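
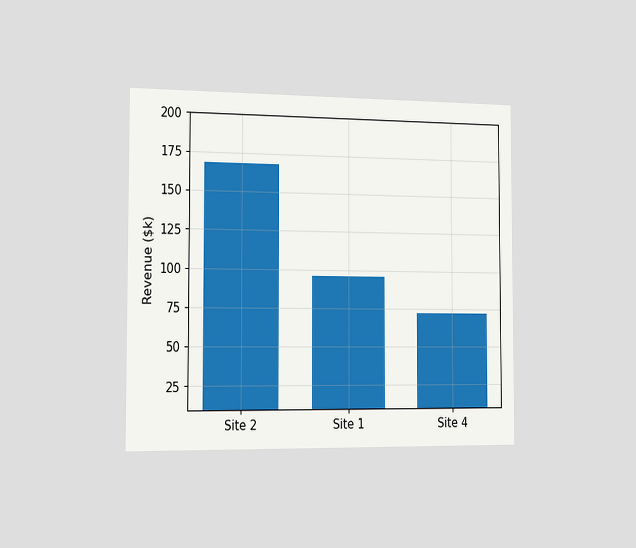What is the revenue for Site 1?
The chart is viewed slightly from the left. Reading along the chart's y-axis, the Site 1 bar reaches $96k.

$96k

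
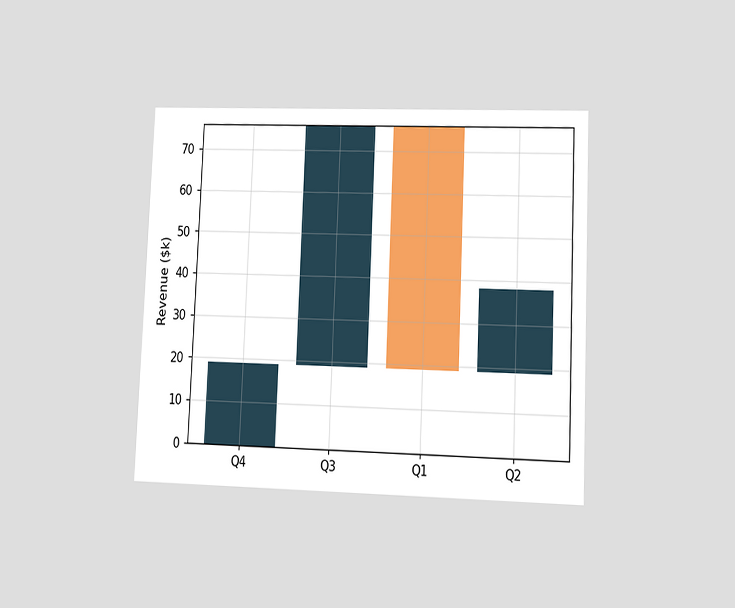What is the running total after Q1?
The chart is tilted about 2° clockwise and viewed at a slight angle. After Q1 the running total reaches $19k.

$19k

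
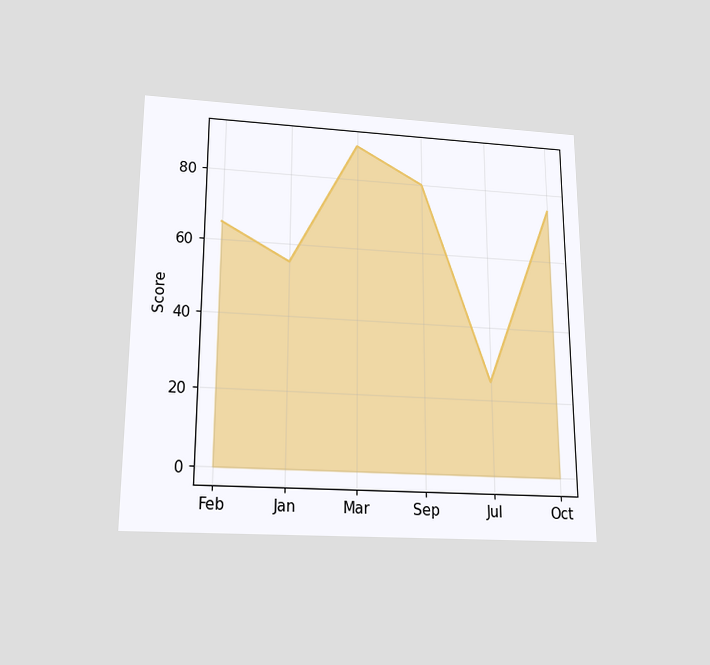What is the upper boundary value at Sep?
80

The chart is viewed slightly from below. At Sep the upper boundary is at 80.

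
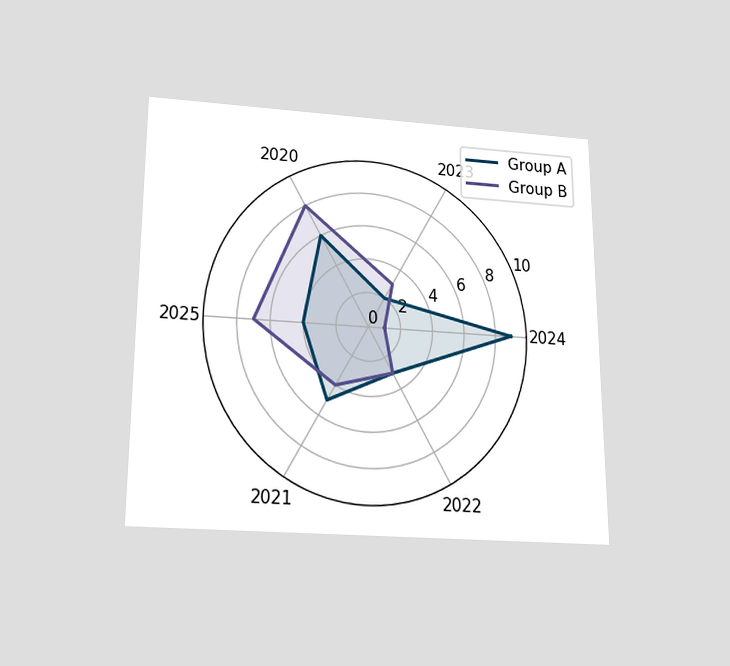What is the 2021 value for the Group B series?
4

The chart is viewed slightly from below. On the 2021 axis, Group B reaches 4.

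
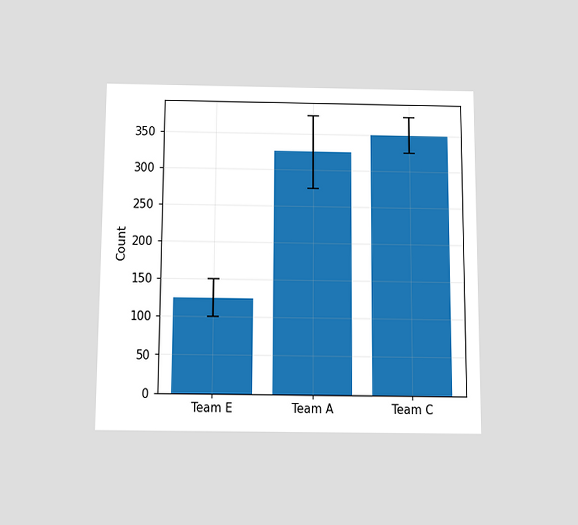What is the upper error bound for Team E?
150

The chart is viewed slightly from below. The Team E bar's upper whisker reaches 150.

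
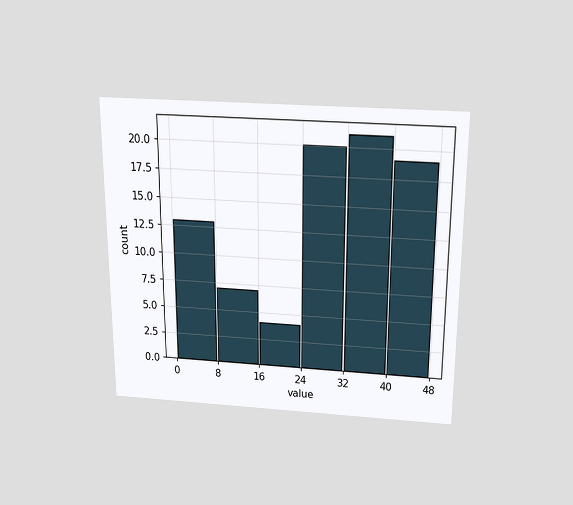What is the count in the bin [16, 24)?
The chart is viewed slightly from above. The [16, 24) bin has height 4.

4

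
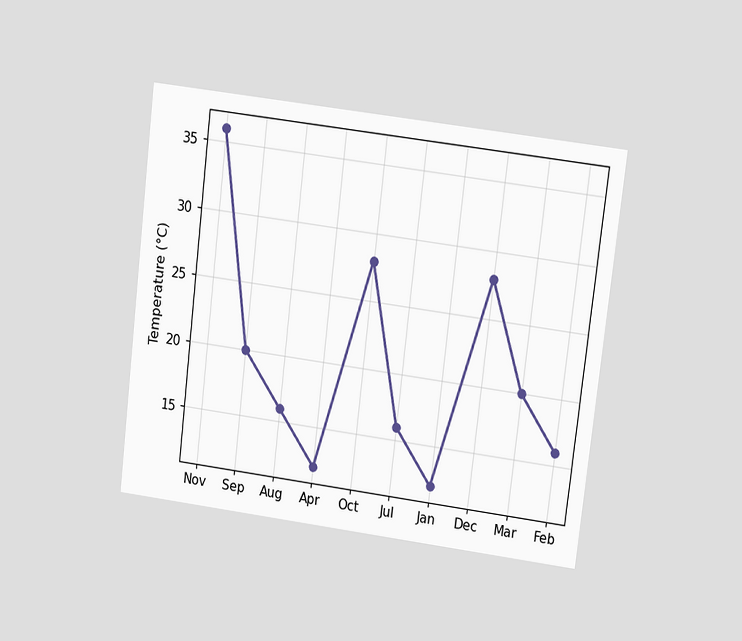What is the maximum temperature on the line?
36°C

The chart is tilted about 7° clockwise and viewed at a slight angle. The highest point is at Nov, and reading across to the y-axis gives 36°C.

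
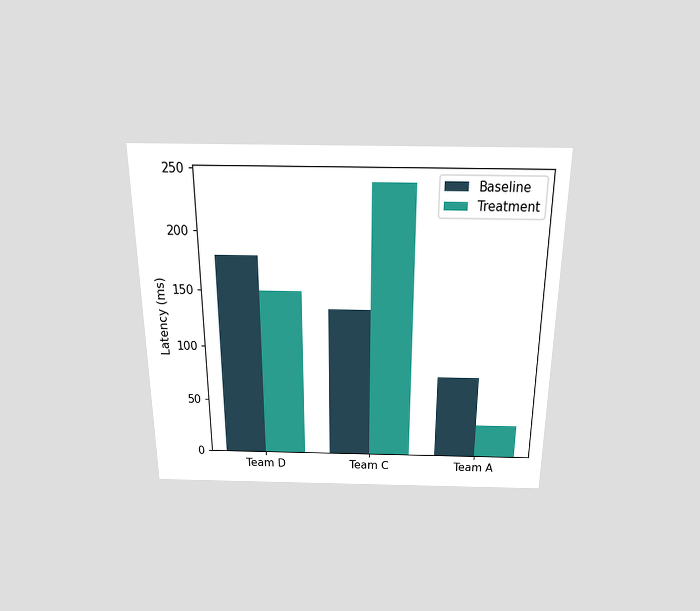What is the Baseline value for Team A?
The chart is viewed slightly from above. The Baseline bar at Team A reaches 75ms on the y-axis.

75ms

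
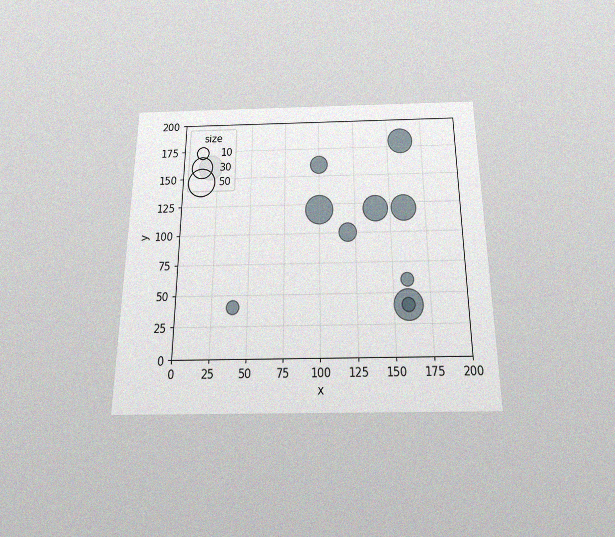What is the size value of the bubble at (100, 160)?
The chart is viewed slightly from below, with some photo noise. Matching the bubble at (100, 160) against the size legend gives 20.

20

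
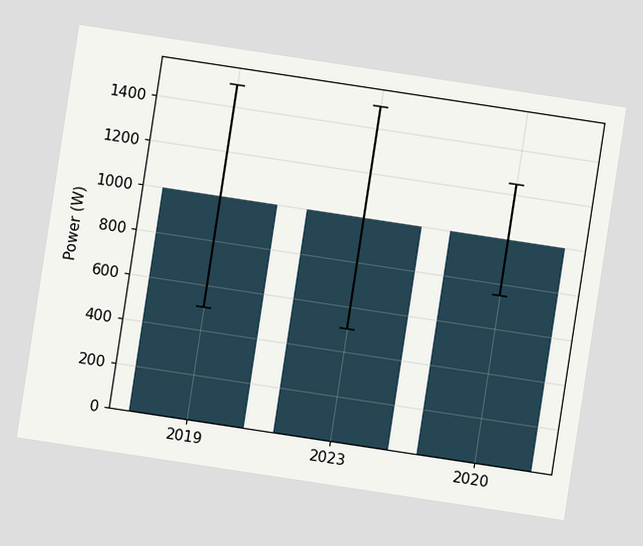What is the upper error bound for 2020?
The chart is tilted about 9° clockwise. The 2020 bar's upper whisker reaches 1250W.

1250W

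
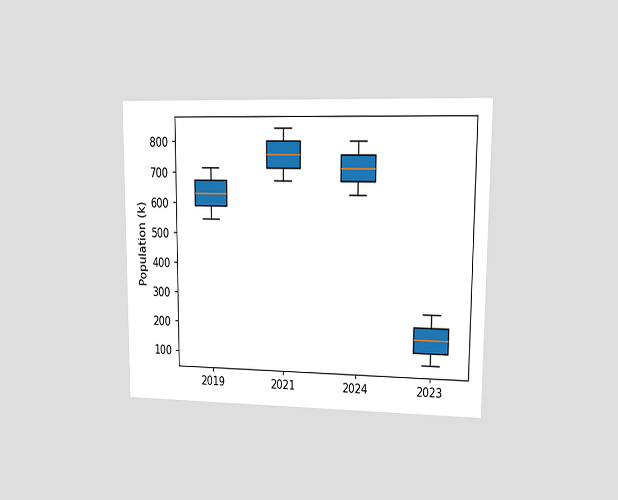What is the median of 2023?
The chart is viewed at a slight angle. The median line in the 2023 box sits at 168k.

168k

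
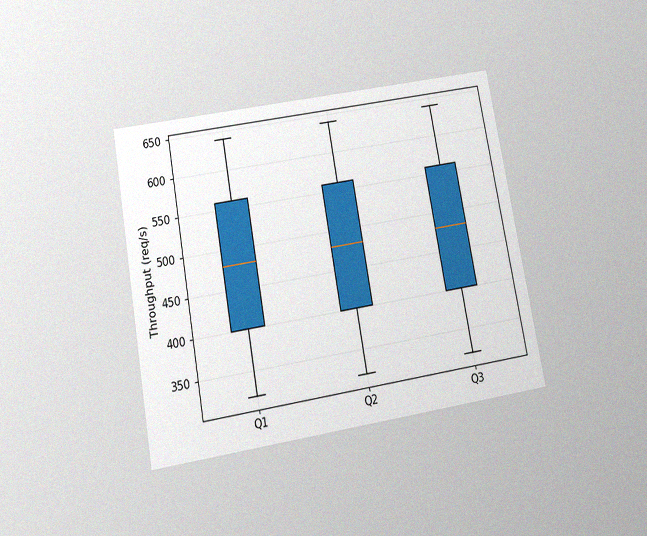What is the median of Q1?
480req/s

The chart is tilted about 10° counter-clockwise and viewed slightly from below, with some photo noise. The median line in the Q1 box sits at 480req/s.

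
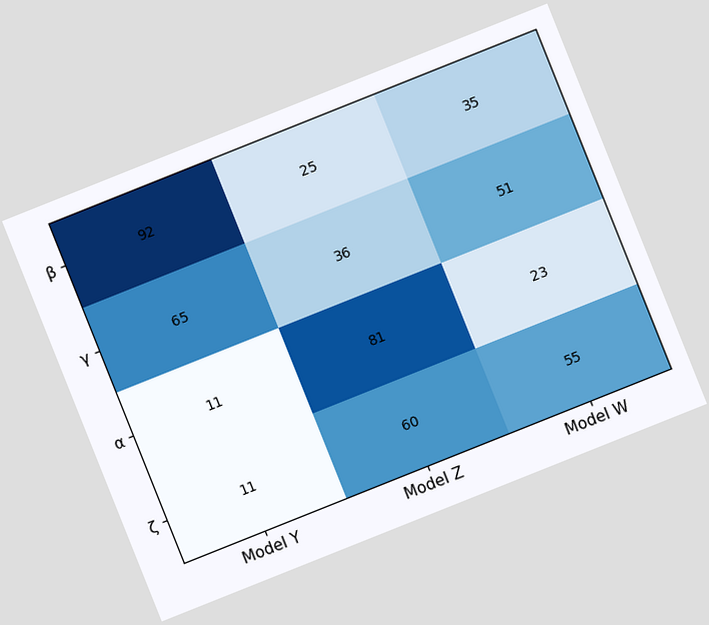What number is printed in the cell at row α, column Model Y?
11

The chart is tilted about 22° counter-clockwise. The (α, Model Y) cell reads 11.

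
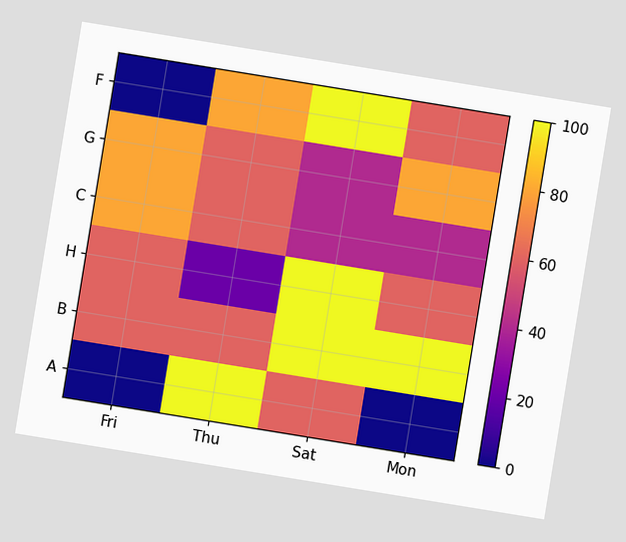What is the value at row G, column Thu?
60

The chart is tilted about 9° clockwise. Matching cell (G, Thu) against the colorbar gives 60.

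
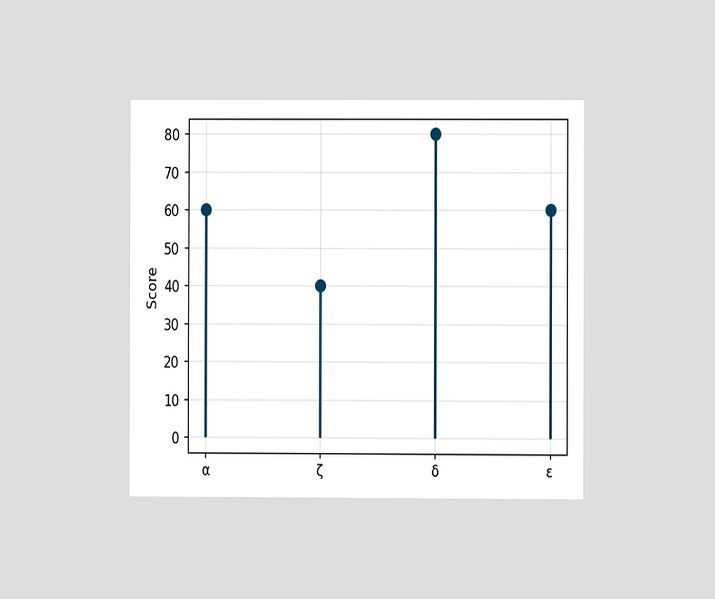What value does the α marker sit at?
The chart is viewed at a slight angle. The α marker sits at 60.

60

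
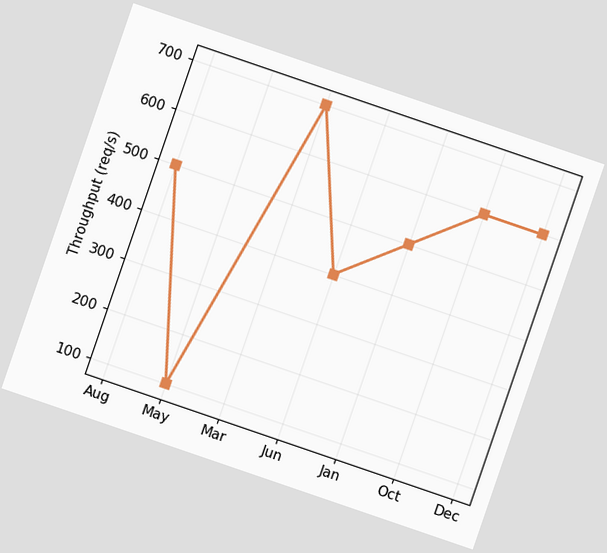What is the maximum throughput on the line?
700req/s

The chart is tilted about 19° clockwise. The highest point is at Mar, and reading across to the y-axis gives 700req/s.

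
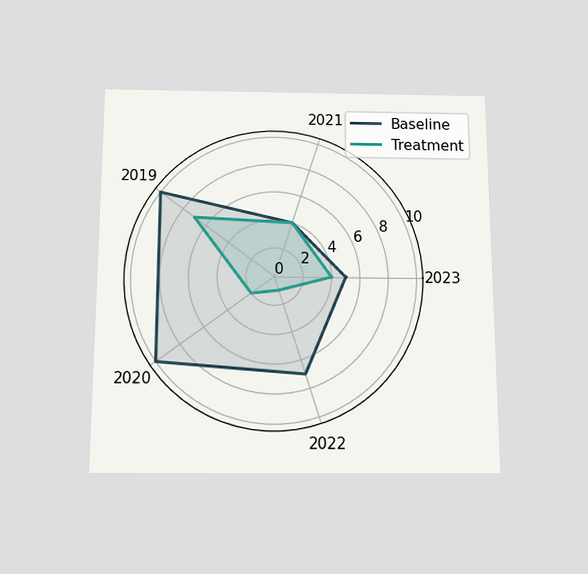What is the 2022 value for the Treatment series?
The chart is viewed slightly from below. On the 2022 axis, Treatment reaches 1.

1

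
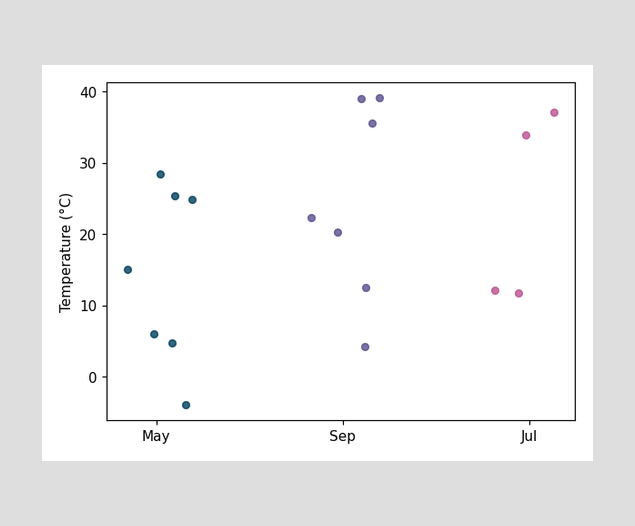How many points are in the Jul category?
4

Counting the markers in the Jul column gives 4.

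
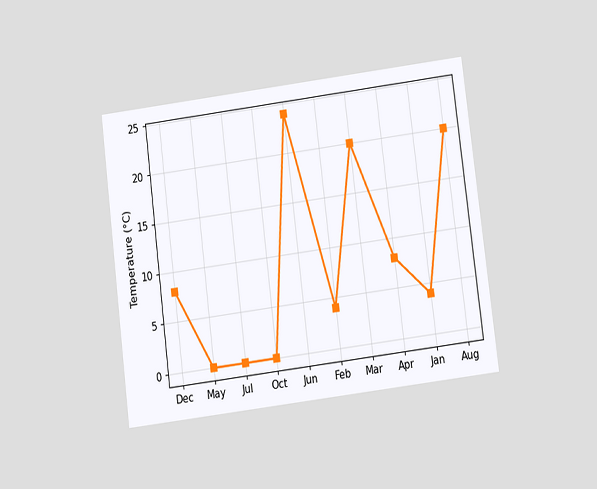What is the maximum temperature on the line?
24°C

The chart is tilted about 7° counter-clockwise and viewed at a slight angle. The highest point is at Jun, and reading across to the y-axis gives 24°C.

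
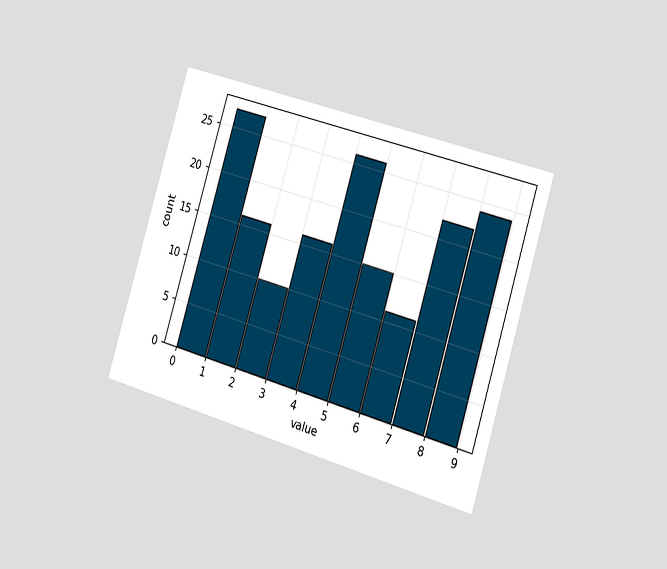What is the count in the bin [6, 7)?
11

The chart is tilted about 17° clockwise and viewed slightly from the right. The [6, 7) bin has height 11.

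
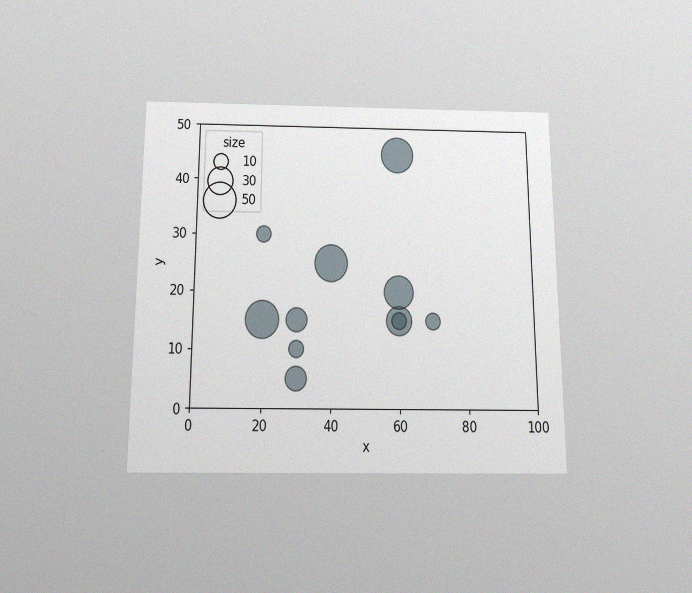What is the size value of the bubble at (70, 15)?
The chart is viewed slightly from below, with some photo noise. Matching the bubble at (70, 15) against the size legend gives 10.

10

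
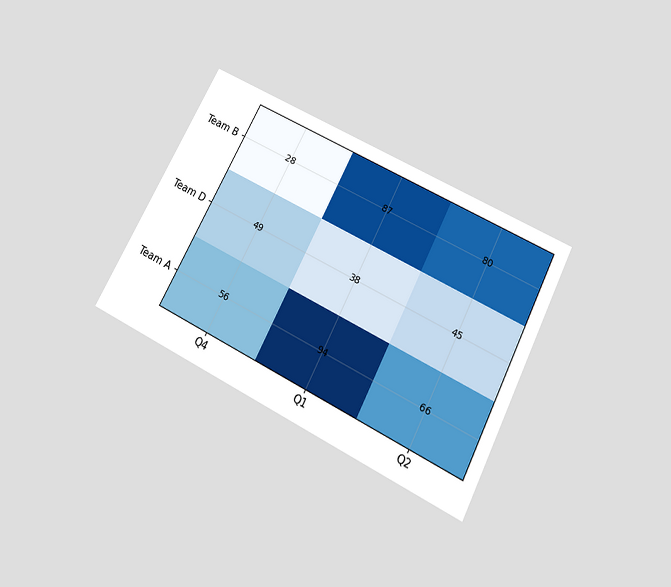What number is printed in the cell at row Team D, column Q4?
The chart is tilted about 27° clockwise and viewed slightly from below. The (Team D, Q4) cell reads 49.

49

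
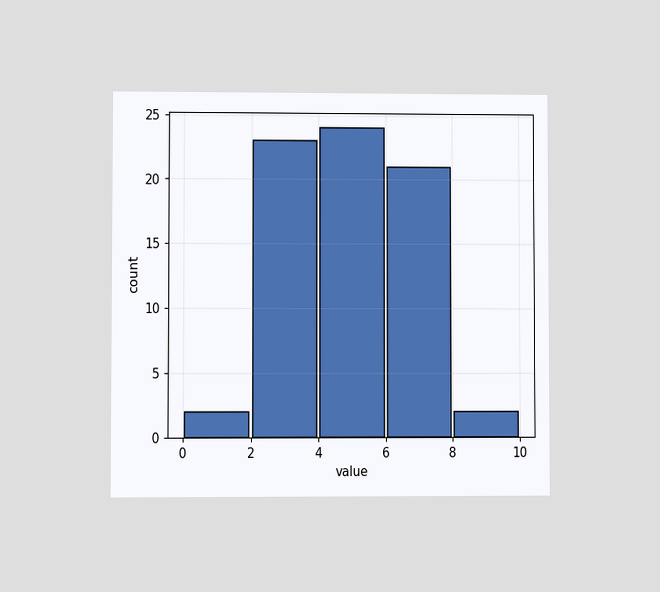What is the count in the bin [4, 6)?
24

The chart is viewed at a slight angle. The [4, 6) bin has height 24.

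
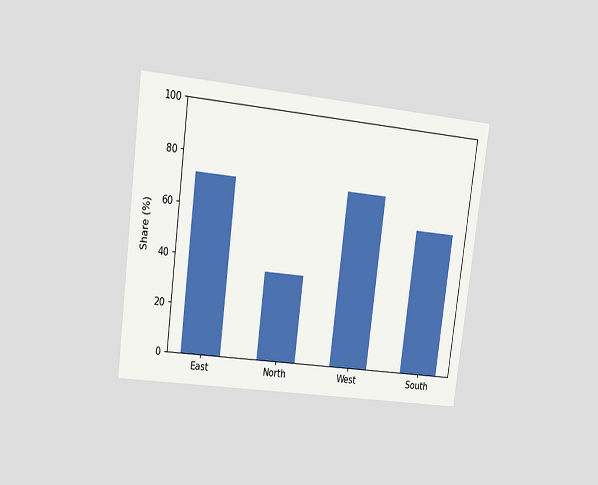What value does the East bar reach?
72%

The chart is tilted about 7° clockwise and viewed at a slight angle. Reading along the chart's y-axis, the East bar reaches 72%.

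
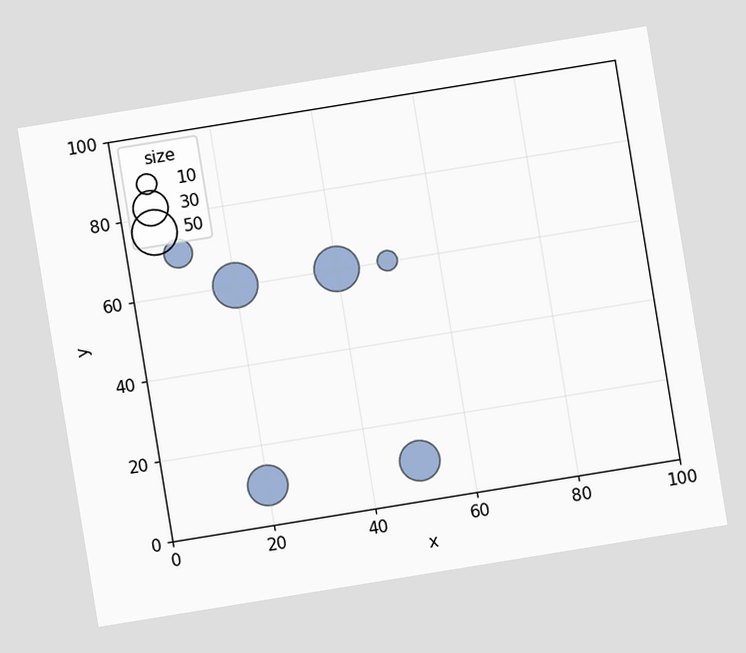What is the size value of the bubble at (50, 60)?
10

The chart is tilted about 9° counter-clockwise. Matching the bubble at (50, 60) against the size legend gives 10.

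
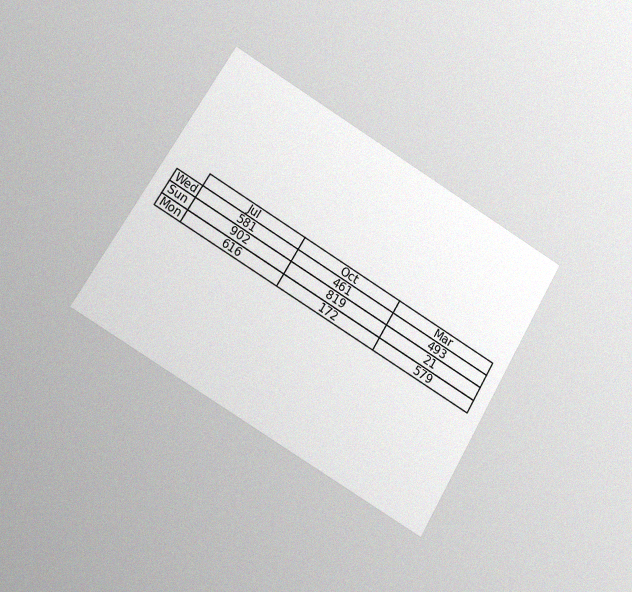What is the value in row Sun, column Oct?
The chart is tilted about 31° clockwise and viewed at a slight angle, with some photo noise. The (Sun, Oct) cell reads 819.

819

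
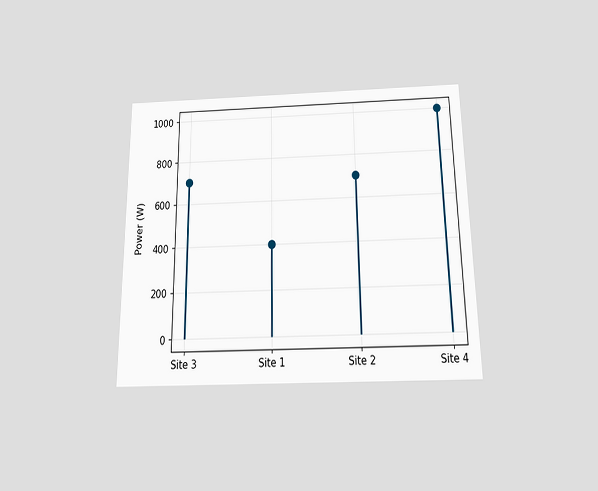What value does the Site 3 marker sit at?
The chart is viewed slightly from below. The Site 3 marker sits at 700W.

700W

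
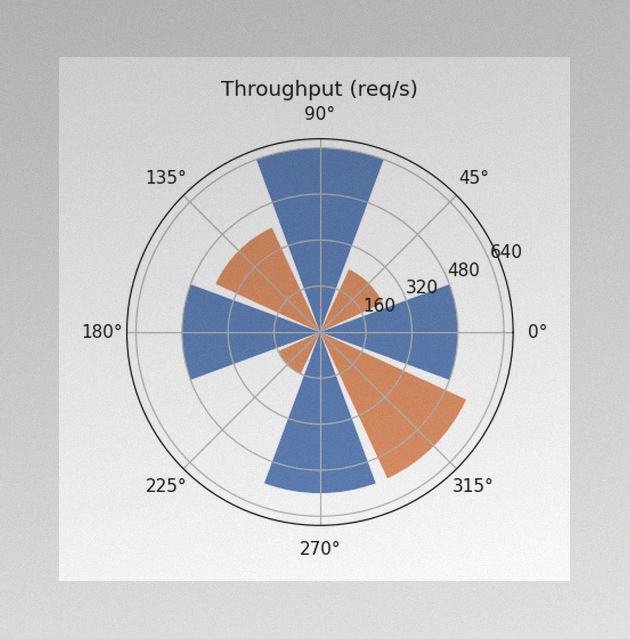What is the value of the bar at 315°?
The image has some photo noise and uneven lighting. The bar at 315° reaches 560req/s on the radial axis.

560req/s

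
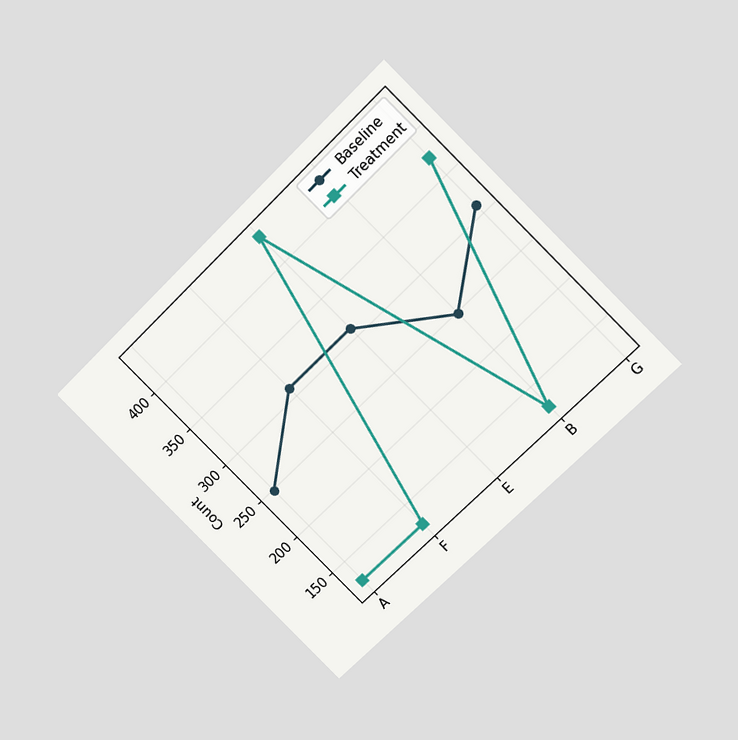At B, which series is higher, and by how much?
The chart is tilted about 45° counter-clockwise and viewed at a slight angle. At B, Baseline sits above the other line by 124.

Baseline, by 124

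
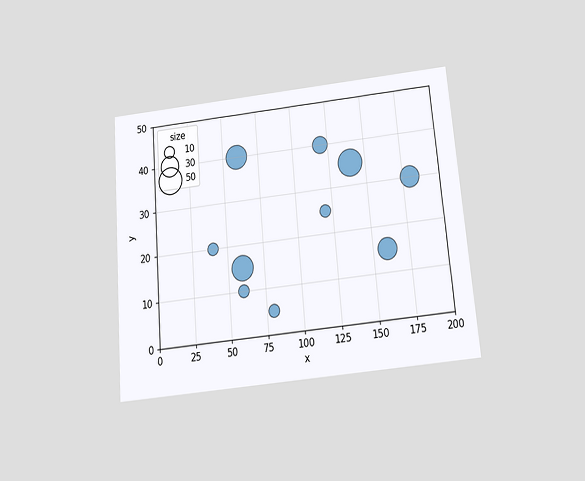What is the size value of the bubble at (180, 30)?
The chart is tilted about 5° counter-clockwise and viewed slightly from below. Matching the bubble at (180, 30) against the size legend gives 30.

30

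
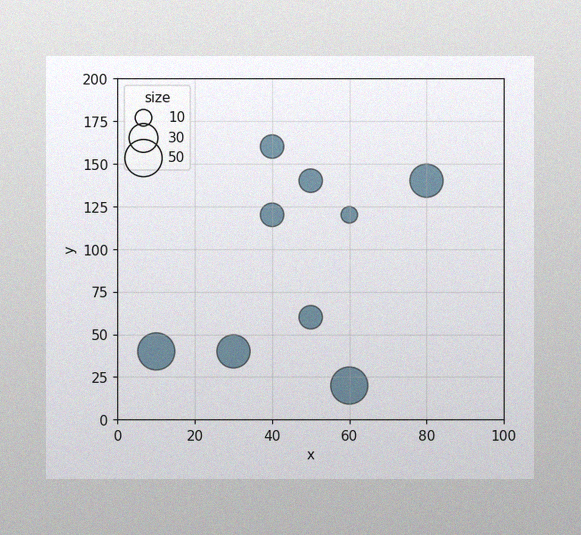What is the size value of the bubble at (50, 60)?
20

The image has some photo noise and uneven lighting. Matching the bubble at (50, 60) against the size legend gives 20.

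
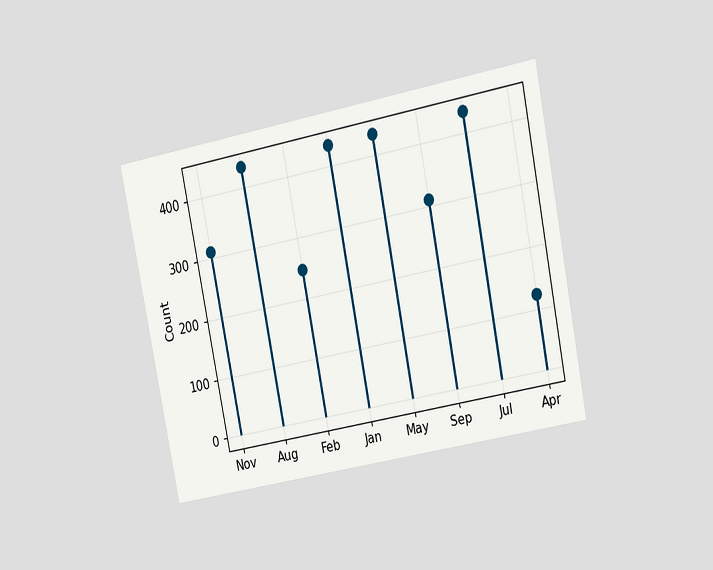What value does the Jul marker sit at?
434

The chart is tilted about 11° counter-clockwise and viewed at a slight angle. The Jul marker sits at 434.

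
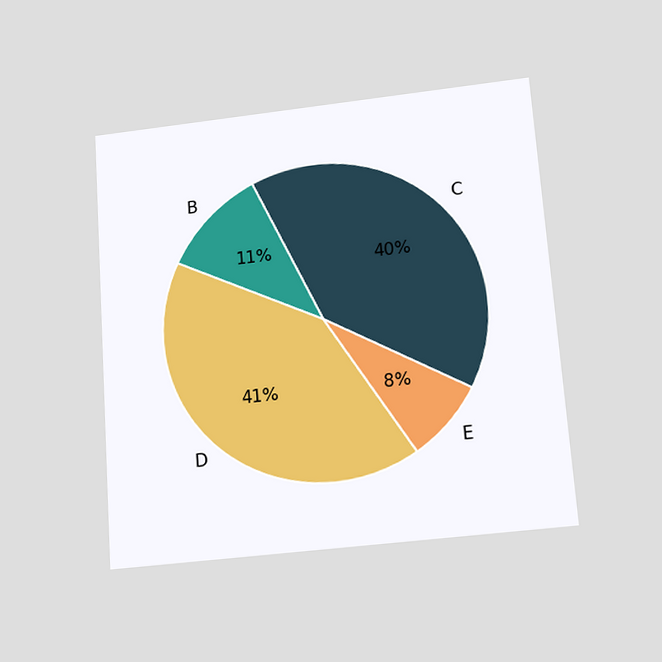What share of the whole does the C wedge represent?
The chart is tilted about 4° counter-clockwise and viewed slightly from below. The C slice takes up 40% of the pie.

40%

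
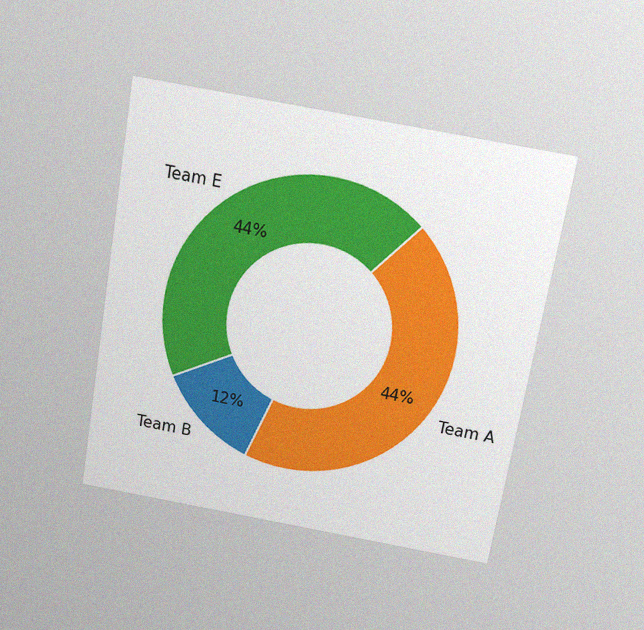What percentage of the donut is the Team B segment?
The chart is tilted about 10° clockwise and viewed slightly from above, with some photo noise. The Team B segment takes up 12% of the ring.

12%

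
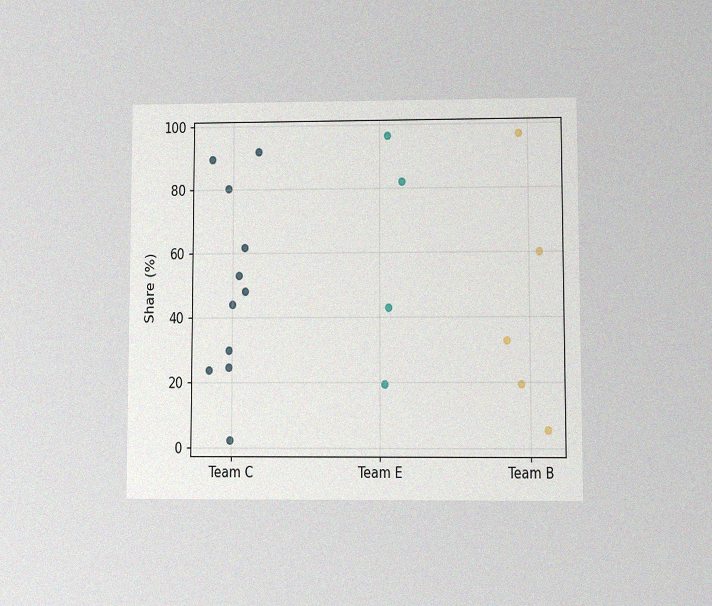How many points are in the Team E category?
4

The chart is viewed at a slight angle, with some photo noise. Counting the markers in the Team E column gives 4.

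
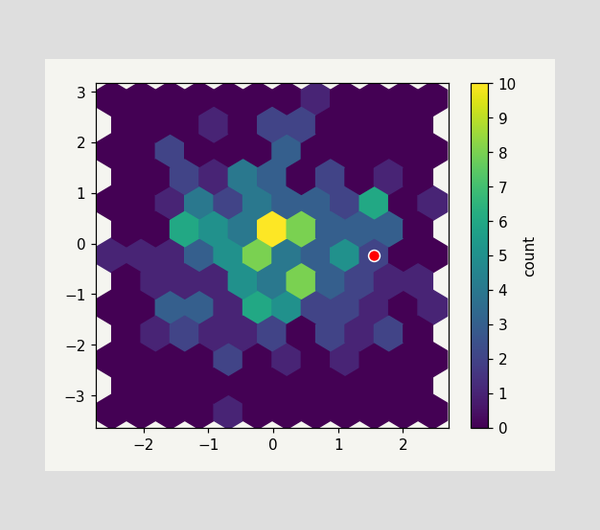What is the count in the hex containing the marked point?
2

The marked hex reads 2 on the colorbar.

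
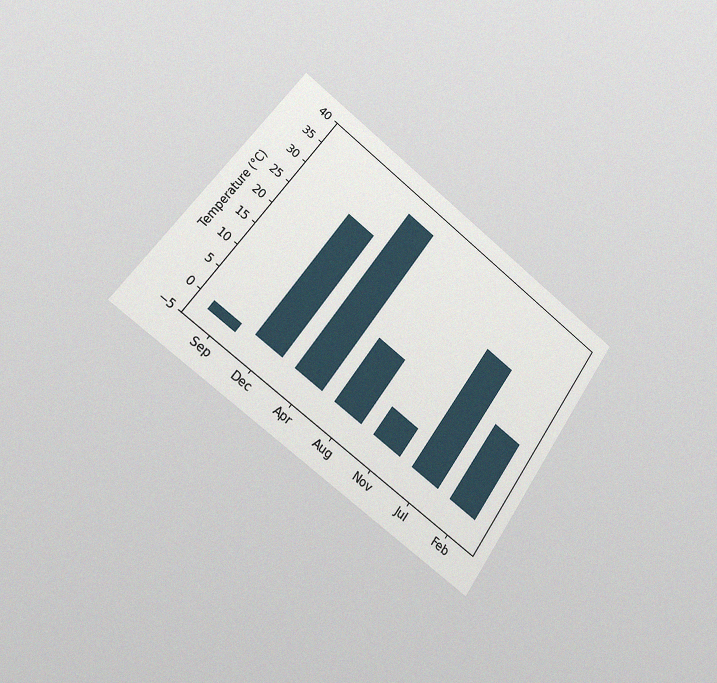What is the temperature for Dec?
28°C

The chart is tilted about 36° clockwise and viewed slightly from the left, with some photo noise. Reading along the chart's y-axis, the Dec bar reaches 28°C.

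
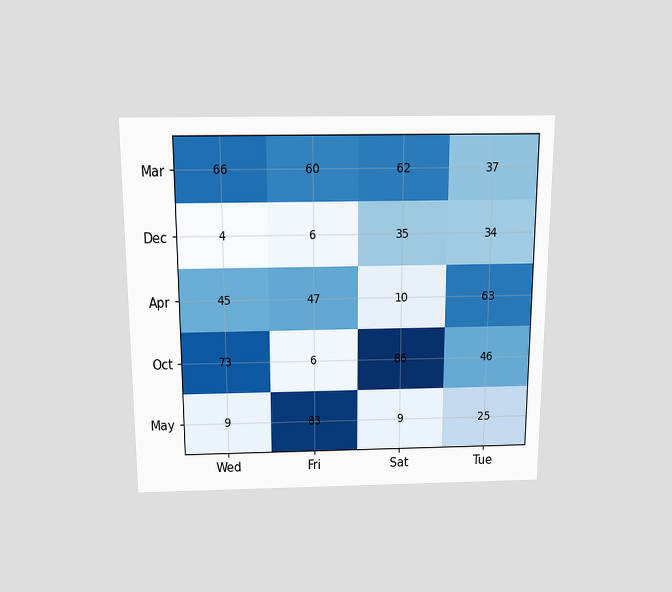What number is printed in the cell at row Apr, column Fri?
The chart is viewed slightly from above. The (Apr, Fri) cell reads 47.

47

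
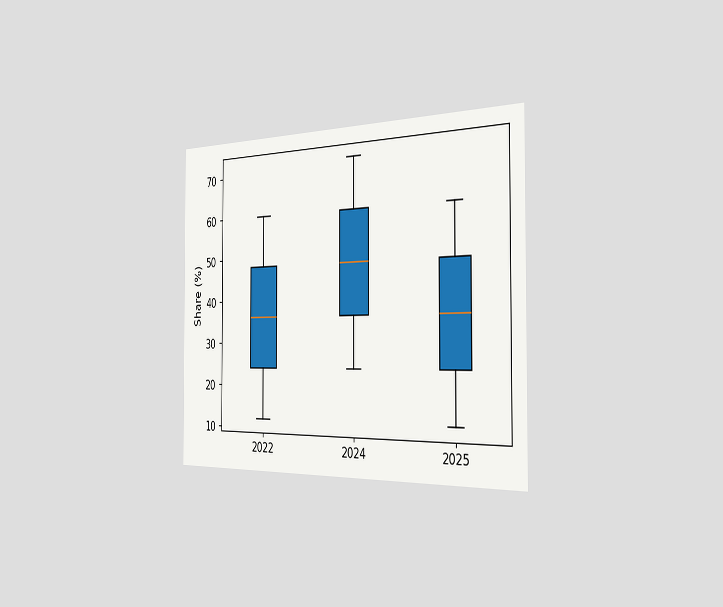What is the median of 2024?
48%

The chart is viewed slightly from the right. The median line in the 2024 box sits at 48%.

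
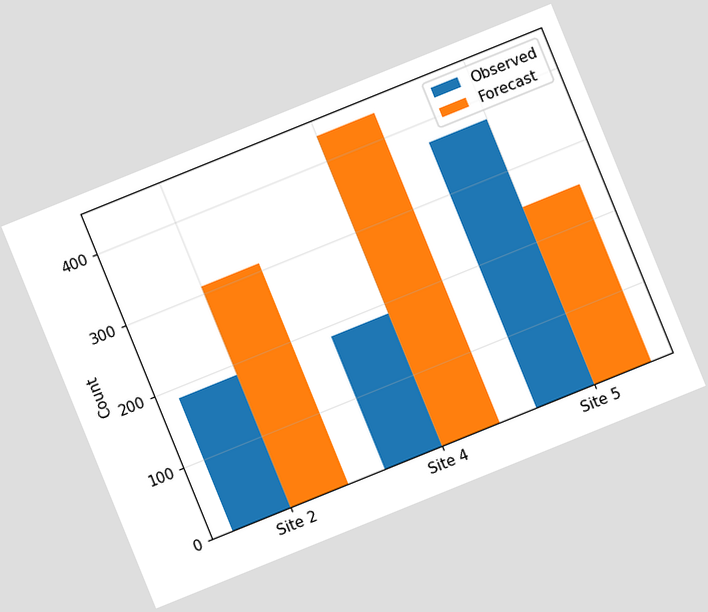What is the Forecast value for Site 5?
The chart is tilted about 22° counter-clockwise. The Forecast bar at Site 5 reaches 248 on the y-axis.

248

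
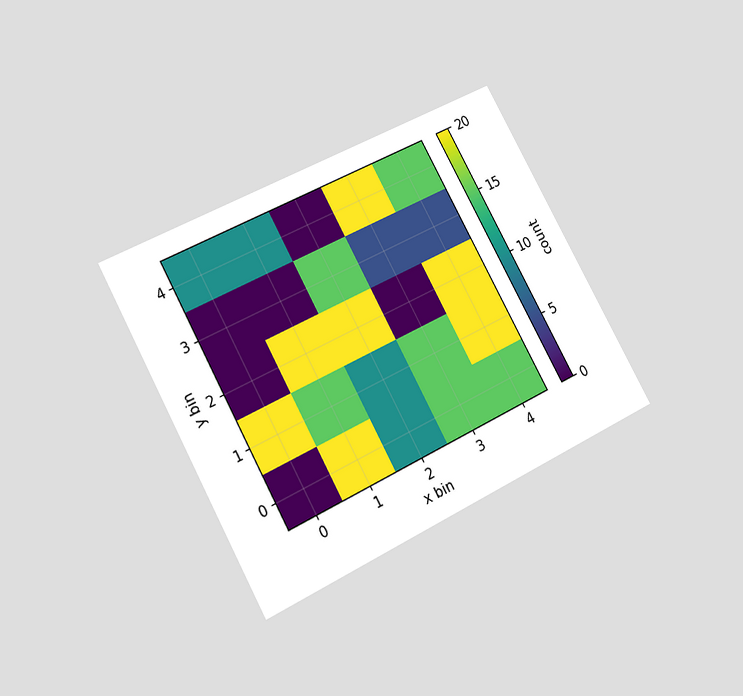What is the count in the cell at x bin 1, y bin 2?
20

The chart is tilted about 29° counter-clockwise and viewed at a slight angle. Matching the cell (1, 2) against the colorbar gives 20.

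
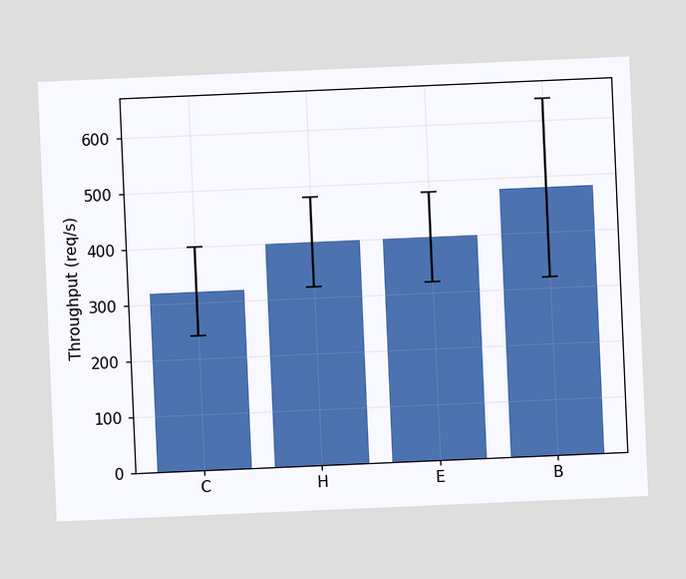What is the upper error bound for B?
640req/s

The chart is tilted about 2° counter-clockwise. The B bar's upper whisker reaches 640req/s.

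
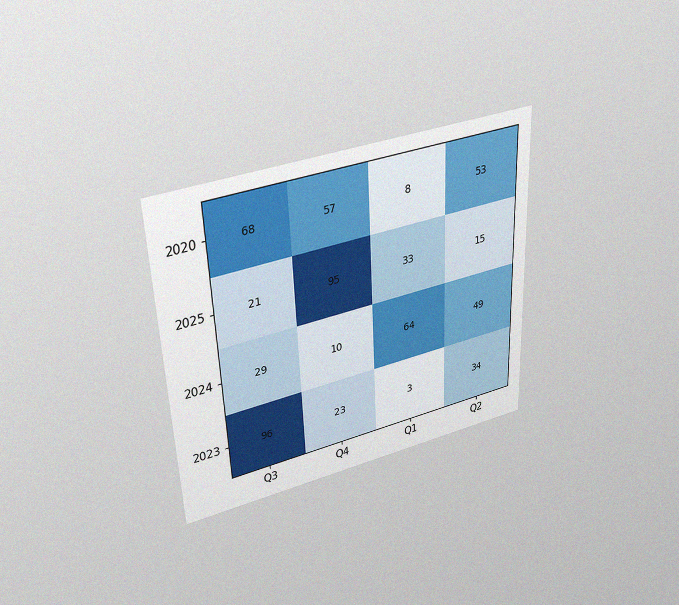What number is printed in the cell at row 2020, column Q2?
53

The chart is tilted about 2° counter-clockwise and viewed slightly from above, with some photo noise. The (2020, Q2) cell reads 53.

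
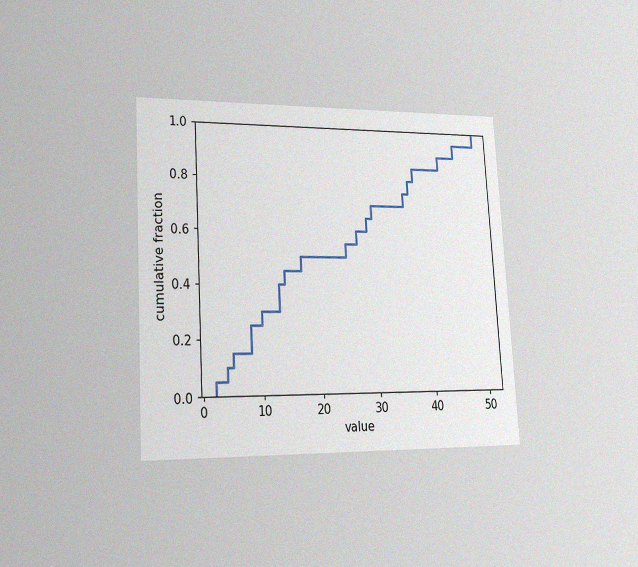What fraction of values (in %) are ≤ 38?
85%

The chart is tilted about 3° counter-clockwise and viewed slightly from the left, with some photo noise. At x=38 the ECDF step is at 85%.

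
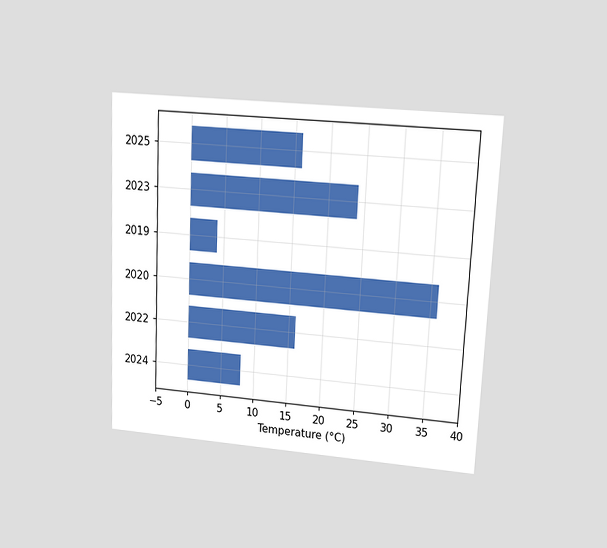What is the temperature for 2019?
4°C

The chart is tilted about 3° clockwise and viewed at a slight angle. Reading along the chart's x-axis, the 2019 bar reaches 4°C.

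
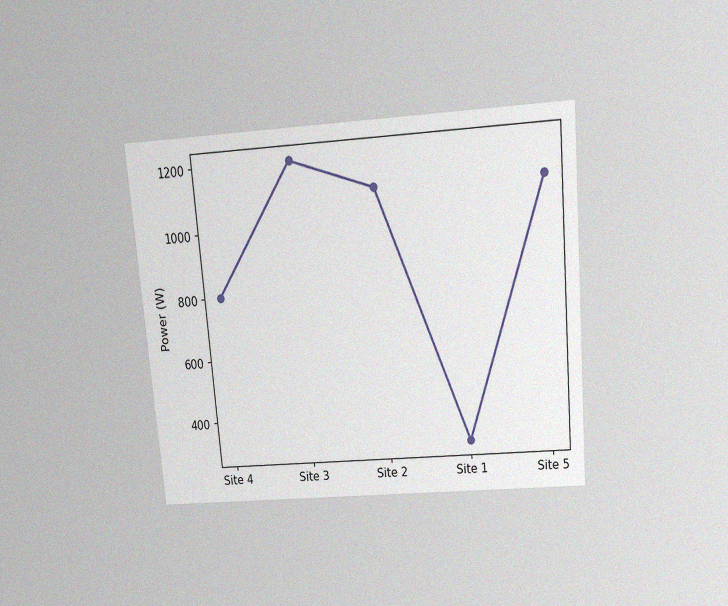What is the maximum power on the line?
The chart is tilted about 5° counter-clockwise and viewed slightly from above, with some photo noise. The highest point is at Site 3, and reading across to the y-axis gives 1200W.

1200W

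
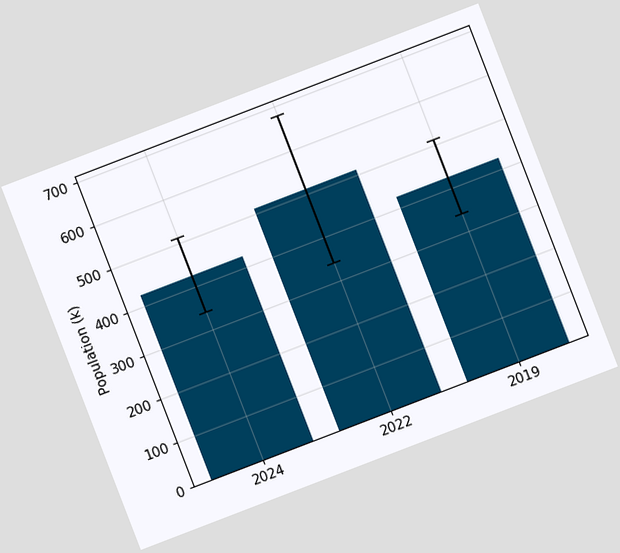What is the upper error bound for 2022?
680k

The chart is tilted about 21° counter-clockwise. The 2022 bar's upper whisker reaches 680k.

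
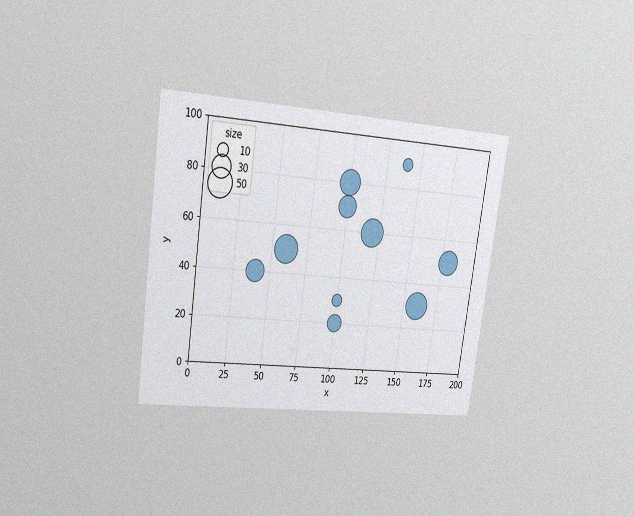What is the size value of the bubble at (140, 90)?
10

The chart is tilted about 8° clockwise and viewed at a slight angle, with some photo noise. Matching the bubble at (140, 90) against the size legend gives 10.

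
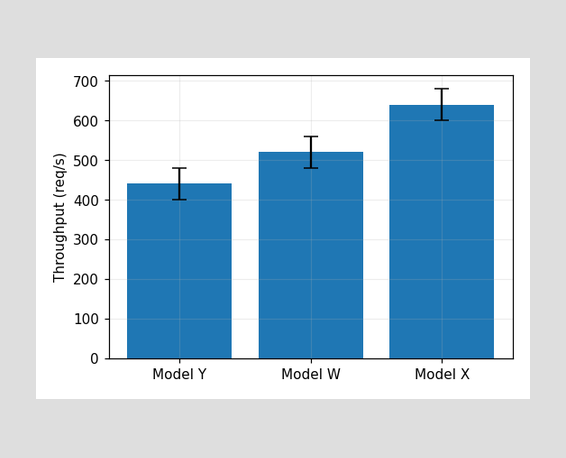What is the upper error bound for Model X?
The Model X bar's upper whisker reaches 680req/s.

680req/s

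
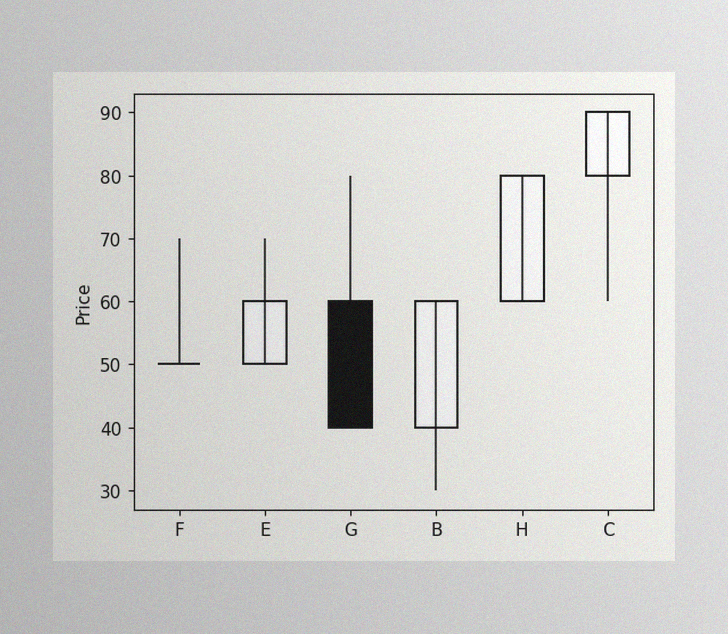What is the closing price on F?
50

The image has some photo noise and uneven lighting. The F candle closes at 50.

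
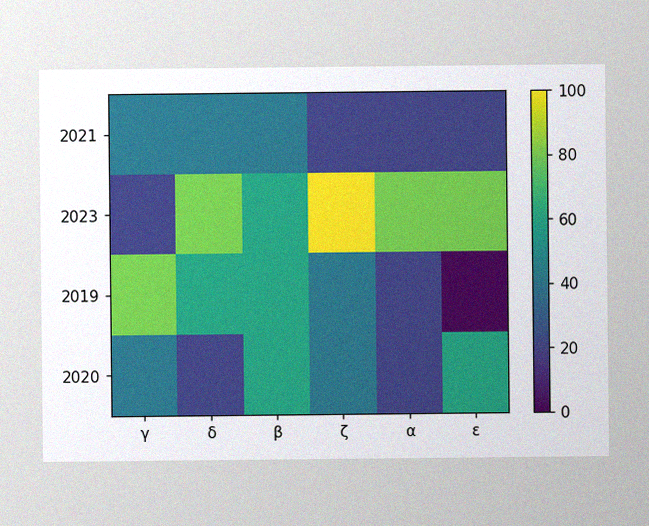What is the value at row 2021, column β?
40

The image has some photo noise and uneven lighting. Matching cell (2021, β) against the colorbar gives 40.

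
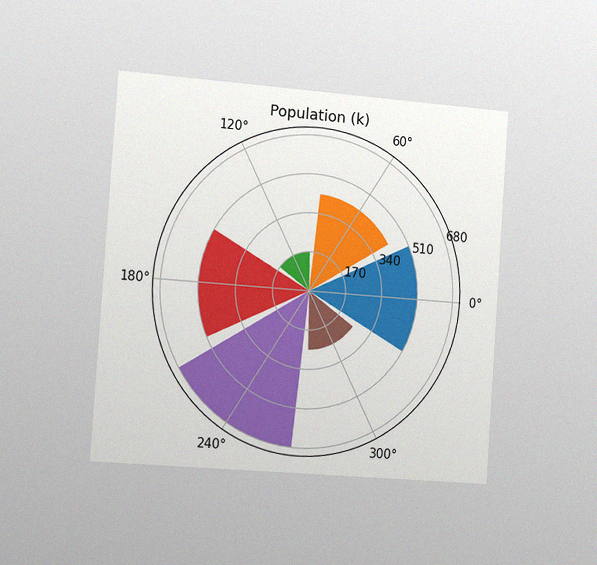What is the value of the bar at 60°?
425k

The chart is tilted about 4° clockwise and viewed slightly from the left, with some photo noise. The bar at 60° reaches 425k on the radial axis.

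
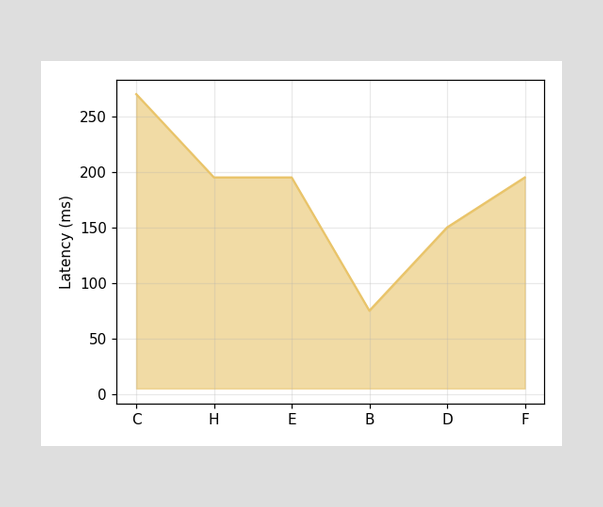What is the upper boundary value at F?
195ms

At F the upper boundary is at 195ms.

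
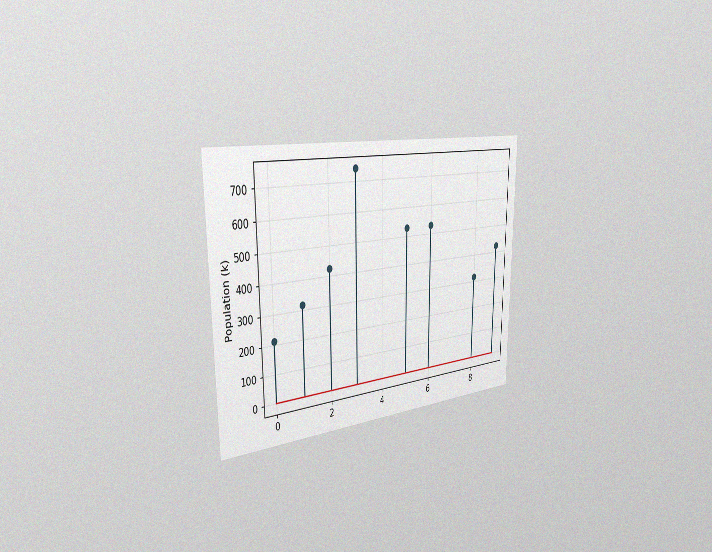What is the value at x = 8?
318k

The chart is viewed slightly from the left, with some photo noise. The stem at x=8 reaches 318k.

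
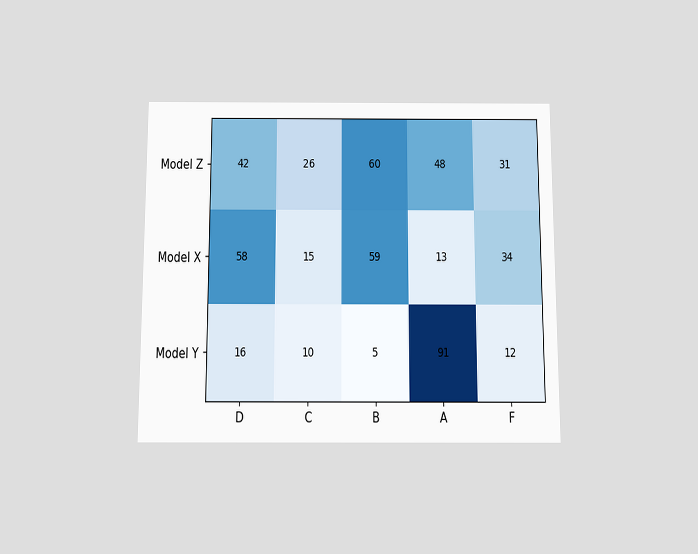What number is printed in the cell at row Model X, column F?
The chart is viewed slightly from below. The (Model X, F) cell reads 34.

34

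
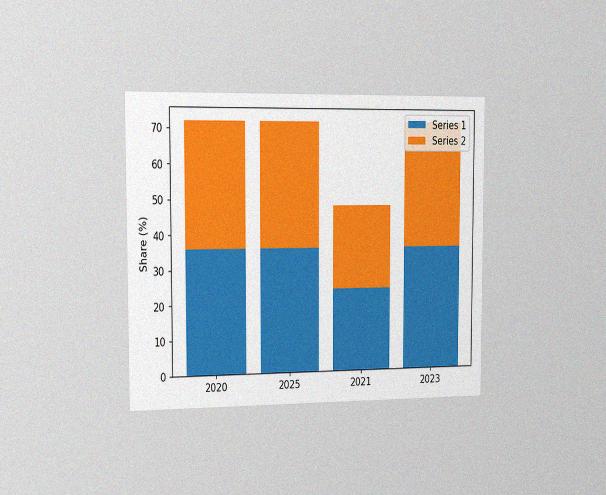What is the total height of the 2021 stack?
48%

The chart is viewed slightly from the left, with some photo noise. The 2021 stack's top reaches 48% on the y-axis.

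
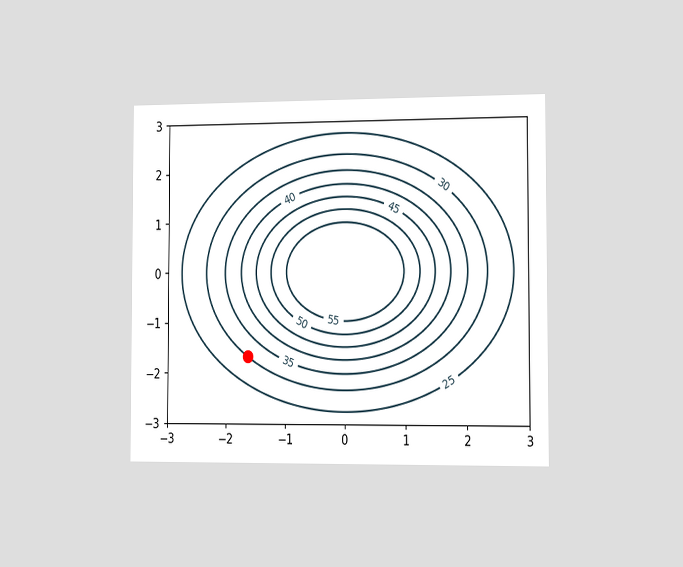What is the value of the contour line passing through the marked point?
30

The chart is viewed slightly from the right. The marked point sits on the contour labelled 30.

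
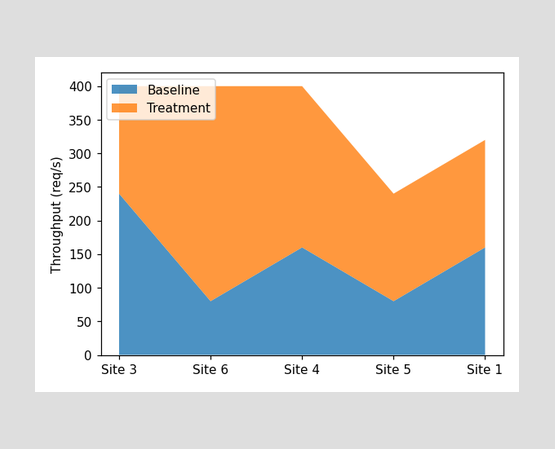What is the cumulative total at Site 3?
400req/s

The stacked total at Site 3 reaches 400req/s.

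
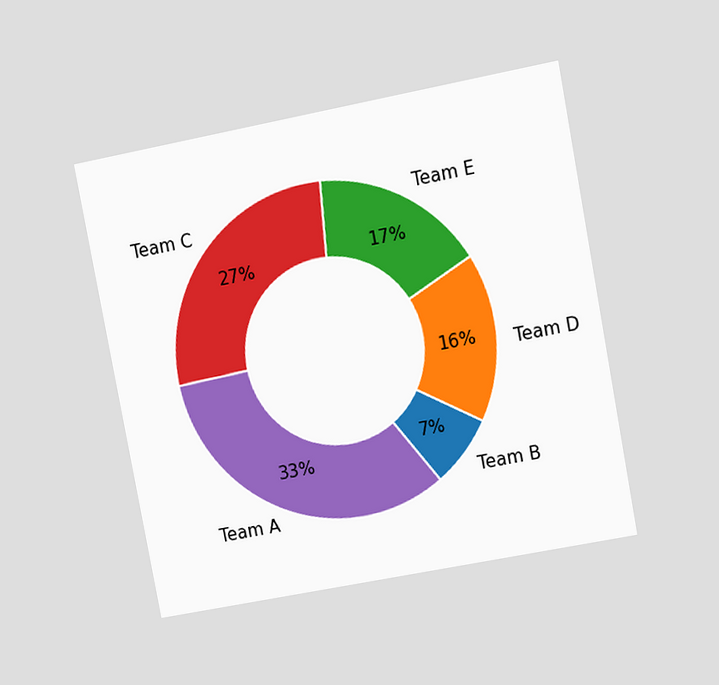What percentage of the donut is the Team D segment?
The chart is tilted about 11° counter-clockwise and viewed at a slight angle. The Team D segment takes up 16% of the ring.

16%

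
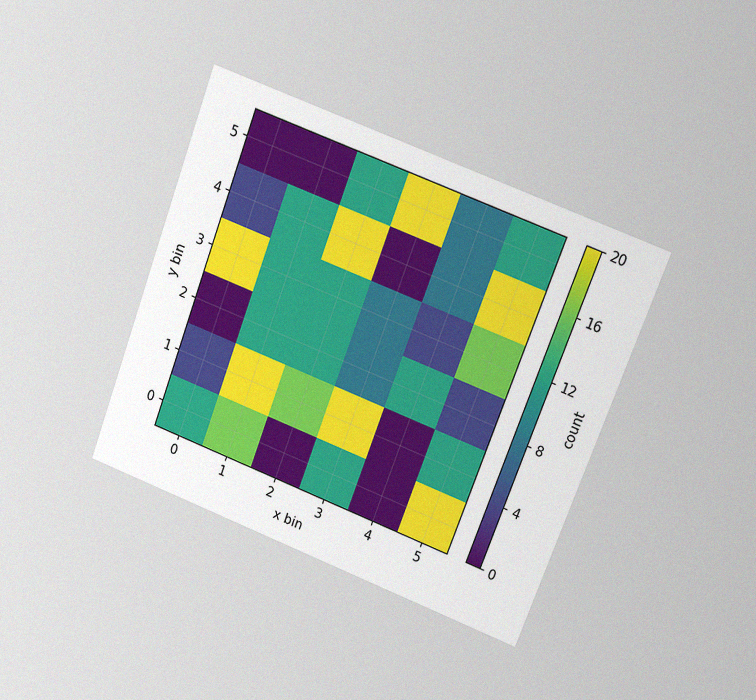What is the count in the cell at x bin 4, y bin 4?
8

The chart is tilted about 21° clockwise and viewed at a slight angle, with some photo noise. Matching the cell (4, 4) against the colorbar gives 8.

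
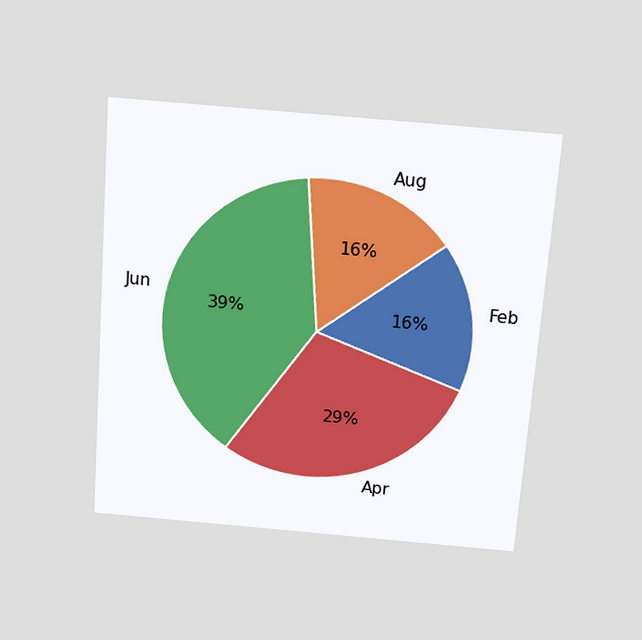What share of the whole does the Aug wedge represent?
The chart is tilted about 4° clockwise and viewed slightly from above. The Aug slice takes up 16% of the pie.

16%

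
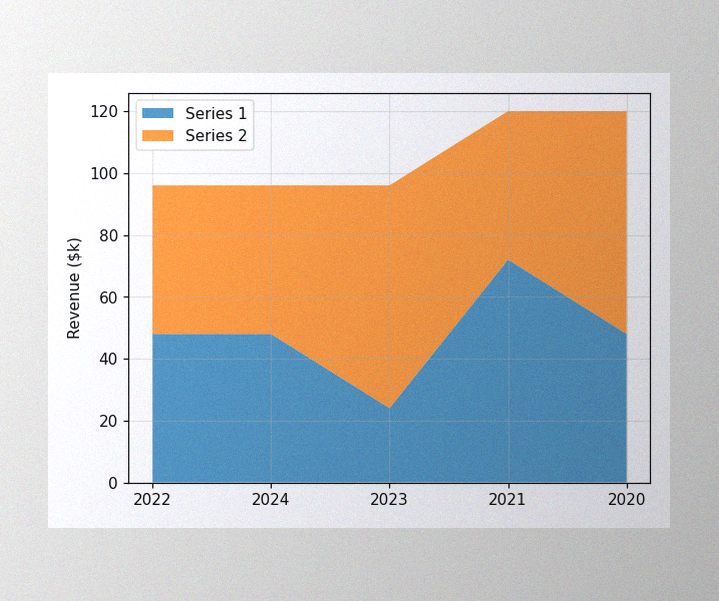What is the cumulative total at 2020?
The image has some photo noise and uneven lighting. The stacked total at 2020 reaches $120k.

$120k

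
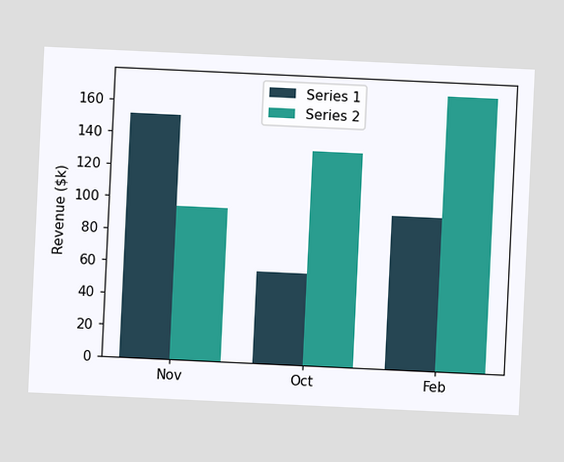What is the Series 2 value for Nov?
$95k

The chart is tilted about 3° clockwise. The Series 2 bar at Nov reaches $95k on the y-axis.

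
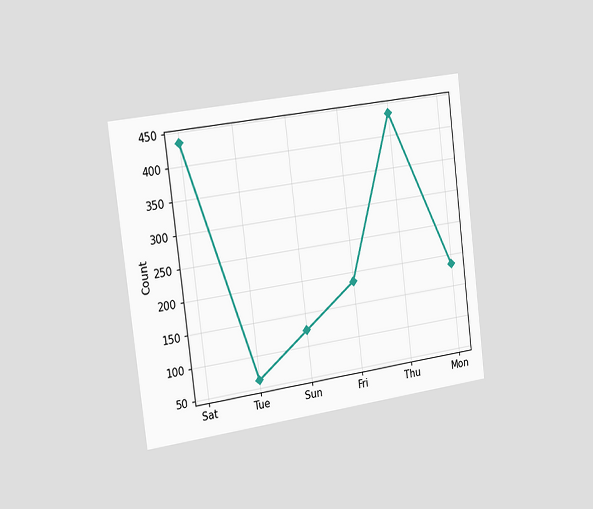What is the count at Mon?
The chart is tilted about 7° counter-clockwise and viewed slightly from the left. At Mon, the line is at 186.

186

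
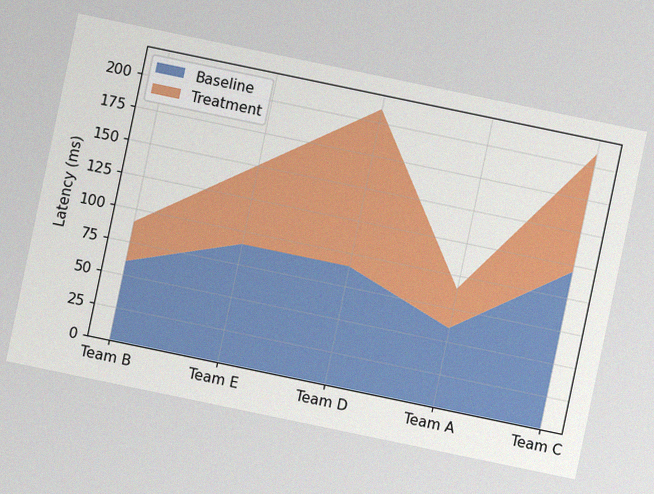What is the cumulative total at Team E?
150ms

The chart is tilted about 12° clockwise, with some photo noise. The stacked total at Team E reaches 150ms.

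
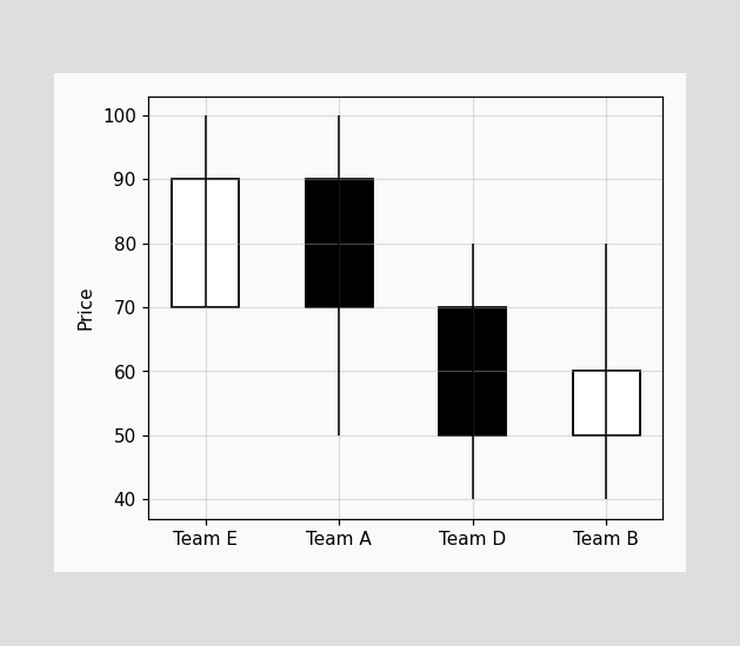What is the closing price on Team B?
60

The Team B candle closes at 60.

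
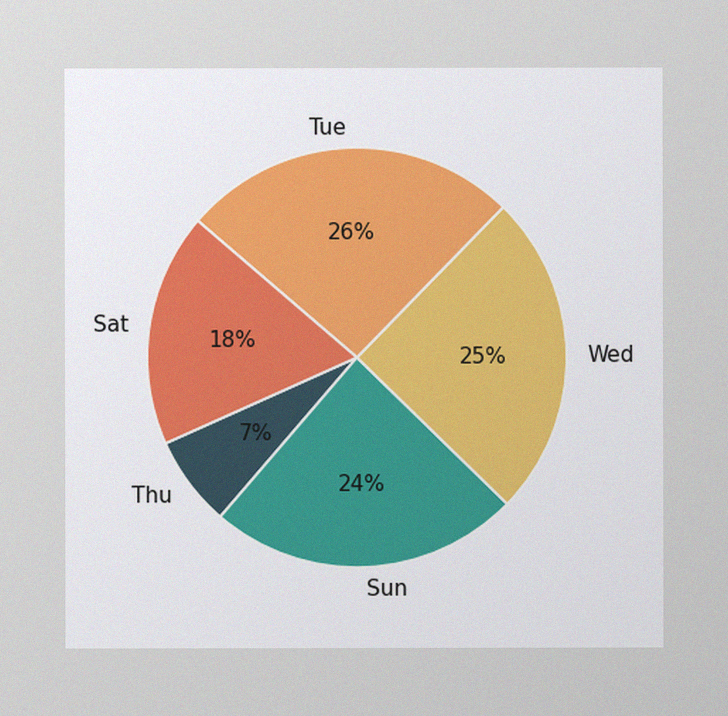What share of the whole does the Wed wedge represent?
The image has some photo noise and uneven lighting. The Wed slice takes up 25% of the pie.

25%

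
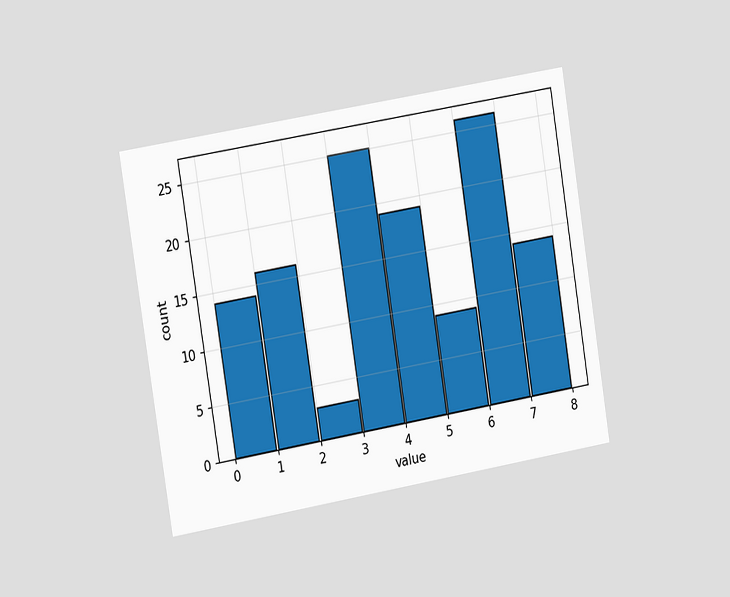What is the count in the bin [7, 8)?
14

The chart is tilted about 9° counter-clockwise and viewed slightly from the left. The [7, 8) bin has height 14.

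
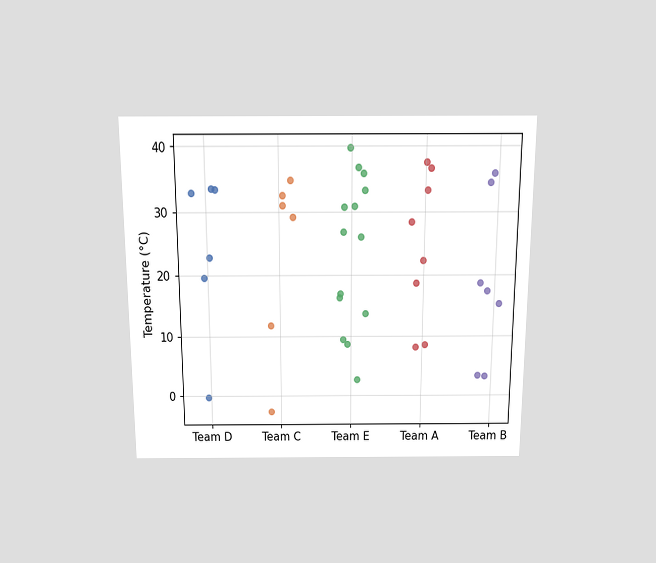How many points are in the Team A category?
The chart is viewed slightly from above. Counting the markers in the Team A column gives 8.

8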